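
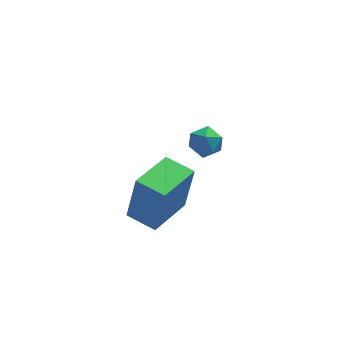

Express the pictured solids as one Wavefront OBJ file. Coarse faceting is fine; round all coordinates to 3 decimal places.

v -0.637 -1.824 -1.609
v -0.272 -1.805 0.438
v -1.535 -0.926 -1.458
v -1.17 -0.907 0.59
v 0.75 -0.393 -1.87
v 1.115 -0.374 0.178
v -0.148 0.505 -1.718
v 0.217 0.524 0.329
v 2.269 4.534 -2.449
v 2.609 4.214 -1.814
v 2.231 3.386 -3.006
v 2.571 3.066 -2.371
v 1.833 3.34 -2.327
v 1.856 4.049 -1.983
v 2.984 3.551 -2.837
v 3.007 4.26 -2.493
v 3.051 3.606 -2.054
v 2.34 3.476 -1.738
v 2.5 4.124 -3.082
v 1.789 3.994 -2.766
f 2 4 1
f 5 2 1
f 1 4 3
f 3 5 1
f 2 8 4
f 6 2 5
f 6 8 2
f 4 8 3
f 7 5 3
f 3 8 7
f 7 6 5
f 8 6 7
f 9 20 14
f 9 14 10
f 9 10 16
f 9 16 19
f 9 19 20
f 10 14 18
f 14 20 13
f 20 19 11
f 19 16 15
f 16 10 17
f 12 18 13
f 12 13 11
f 12 11 15
f 12 15 17
f 12 17 18
f 13 18 14
f 11 13 20
f 15 11 19
f 17 15 16
f 18 17 10



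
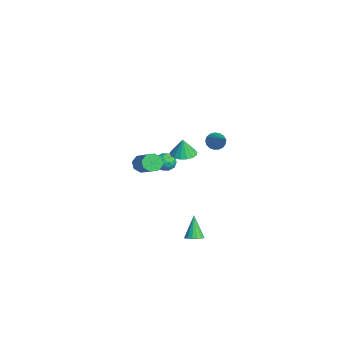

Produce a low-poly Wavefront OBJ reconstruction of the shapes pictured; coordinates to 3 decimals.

v -3.972 0.951 -1.727
v -3.554 0.73 -1.19
v -4.426 -0.11 -1.81
v -4.008 -0.331 -1.273
v -4.541 0.129 -1.145
v -4.26 0.784 -1.095
v -3.72 -0.164 -1.905
v -3.439 0.491 -1.855
v -3.398 0.041 -1.301
v -3.906 0.222 -0.831
v -4.074 0.398 -2.169
v -4.582 0.579 -1.699
v -3.723 0.933 -1.452
v -4.257 -0.313 -1.548
v -4.57 -0.043 -1.474
v -4.325 -0.173 -1.158
v -4.138 0.965 -1.395
v -3.893 0.836 -1.08
v -4.473 0.482 -1.053
v -4.087 -0.216 -1.92
v -3.842 -0.345 -1.605
v -3.655 0.793 -1.842
v -3.41 0.663 -1.526
v -3.507 0.138 -1.947
v -3.386 0.399 -1.201
v -3.653 -0.225 -1.249
v -3.483 -0.127 -1.621
v -3.318 0.258 -1.591
v -3.684 0.505 -0.925
v -3.951 -0.118 -0.973
v -4.265 0.152 -0.898
v -4.1 0.537 -0.868
v -3.593 0.1 -0.99
v -4.029 0.738 -2.027
v -4.296 0.115 -2.075
v -3.88 0.083 -2.132
v -3.715 0.468 -2.102
v -4.327 0.845 -1.751
v -4.594 0.221 -1.799
v -4.662 0.362 -1.409
v -4.497 0.747 -1.379
v -4.387 0.52 -2.01
v 4.092 0.291 -3.069
v 4.547 0.065 -2.811
v 3.368 0.429 -1.671
v 4.598 0.333 -2.811
v 4.534 0.591 -2.87
v 4.368 0.781 -2.974
v 4.139 0.858 -3.101
v 3.899 0.806 -3.22
v 3.703 0.635 -3.304
v 3.597 0.386 -3.335
v 3.604 0.115 -3.304
v 3.723 -0.116 -3.22
v 3.926 -0.253 -3.101
v 4.167 -0.266 -2.975
v 4.392 -0.151 -2.87
v 2.947 -2.405 2.693
v 3.204 -2.116 2.196
v 4.77 -1.867 3.149
v 4.513 -2.155 3.647
v 2.976 -1.809 2.49
v 4.542 -1.56 3.443
v 2.731 -1.851 2.903
v 4.297 -1.602 3.857
v 2.613 -2.218 3.193
v 4.179 -1.968 4.147
v 2.69 -2.693 3.191
v 4.256 -2.444 4.144
v 2.918 -3 2.897
v 4.484 -2.751 3.85
v 3.163 -2.958 2.483
v 4.729 -2.709 3.437
v 3.281 -2.592 2.193
v 4.847 -2.342 3.147
v -0.613 2.599 1.923
v -0.344 2.163 1.557
v 1.193 2.781 3.037
v -0.283 2.423 1.416
v -0.298 2.723 1.392
v -0.385 2.995 1.489
v -0.525 3.176 1.686
v -0.685 3.225 1.937
v -0.828 3.13 2.184
v -0.922 2.914 2.373
v -0.946 2.626 2.458
v -0.893 2.332 2.42
v -0.776 2.098 2.269
v -0.622 1.98 2.038
v -0.466 2.003 1.782
v -4.016 1.419 -0.904
v -3.259 1.058 -0.952
v -3.964 1.361 0.324
v -3.177 1.451 -0.938
v -3.287 1.837 -0.915
v -3.565 2.127 -0.89
v -3.945 2.255 -0.868
v -4.342 2.191 -0.854
v -4.664 1.95 -0.852
v -4.837 1.588 -0.861
v -4.823 1.187 -0.881
v -4.623 0.838 -0.905
v -4.284 0.623 -0.93
v -3.884 0.59 -0.948
v -3.514 0.747 -0.956
f 1 38 17
f 38 12 41
f 17 41 6
f 38 41 17
f 1 17 13
f 17 6 18
f 13 18 2
f 17 18 13
f 1 13 22
f 13 2 23
f 22 23 8
f 13 23 22
f 1 22 34
f 22 8 37
f 34 37 11
f 22 37 34
f 1 34 38
f 34 11 42
f 38 42 12
f 34 42 38
f 2 18 29
f 18 6 32
f 29 32 10
f 18 32 29
f 6 41 19
f 41 12 40
f 19 40 5
f 41 40 19
f 12 42 39
f 42 11 35
f 39 35 3
f 42 35 39
f 11 37 36
f 37 8 24
f 36 24 7
f 37 24 36
f 8 23 28
f 23 2 25
f 28 25 9
f 23 25 28
f 4 30 16
f 30 10 31
f 16 31 5
f 30 31 16
f 4 16 14
f 16 5 15
f 14 15 3
f 16 15 14
f 4 14 21
f 14 3 20
f 21 20 7
f 14 20 21
f 4 21 26
f 21 7 27
f 26 27 9
f 21 27 26
f 4 26 30
f 26 9 33
f 30 33 10
f 26 33 30
f 5 31 19
f 31 10 32
f 19 32 6
f 31 32 19
f 3 15 39
f 15 5 40
f 39 40 12
f 15 40 39
f 7 20 36
f 20 3 35
f 36 35 11
f 20 35 36
f 9 27 28
f 27 7 24
f 28 24 8
f 27 24 28
f 10 33 29
f 33 9 25
f 29 25 2
f 33 25 29
f 44 43 46
f 44 46 45
f 46 43 47
f 46 47 45
f 47 43 48
f 47 48 45
f 48 43 49
f 48 49 45
f 49 43 50
f 49 50 45
f 50 43 51
f 50 51 45
f 51 43 52
f 51 52 45
f 52 43 53
f 52 53 45
f 53 43 54
f 53 54 45
f 54 43 55
f 54 55 45
f 55 43 56
f 55 56 45
f 56 43 57
f 56 57 45
f 57 43 44
f 57 44 45
f 59 58 62
f 59 62 60
f 60 62 63
f 60 63 61
f 62 58 64
f 62 64 63
f 63 64 65
f 63 65 61
f 64 58 66
f 64 66 65
f 65 66 67
f 65 67 61
f 66 58 68
f 66 68 67
f 67 68 69
f 67 69 61
f 68 58 70
f 68 70 69
f 69 70 71
f 69 71 61
f 70 58 72
f 70 72 71
f 71 72 73
f 71 73 61
f 72 58 74
f 72 74 73
f 73 74 75
f 73 75 61
f 74 58 59
f 74 59 75
f 75 59 60
f 75 60 61
f 77 76 79
f 77 79 78
f 79 76 80
f 79 80 78
f 80 76 81
f 80 81 78
f 81 76 82
f 81 82 78
f 82 76 83
f 82 83 78
f 83 76 84
f 83 84 78
f 84 76 85
f 84 85 78
f 85 76 86
f 85 86 78
f 86 76 87
f 86 87 78
f 87 76 88
f 87 88 78
f 88 76 89
f 88 89 78
f 89 76 90
f 89 90 78
f 90 76 77
f 90 77 78
f 92 91 94
f 92 94 93
f 94 91 95
f 94 95 93
f 95 91 96
f 95 96 93
f 96 91 97
f 96 97 93
f 97 91 98
f 97 98 93
f 98 91 99
f 98 99 93
f 99 91 100
f 99 100 93
f 100 91 101
f 100 101 93
f 101 91 102
f 101 102 93
f 102 91 103
f 102 103 93
f 103 91 104
f 103 104 93
f 104 91 105
f 104 105 93
f 105 91 92
f 105 92 93



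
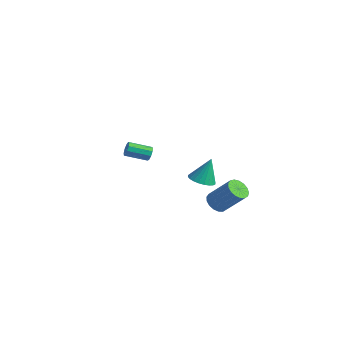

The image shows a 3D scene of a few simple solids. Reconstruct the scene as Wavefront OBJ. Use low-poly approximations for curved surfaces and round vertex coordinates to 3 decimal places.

v 3.317 0.541 0.845
v 3.858 0.136 0.543
v 5.063 0.633 2.033
v 4.523 1.039 2.335
v 3.902 0.457 0.4
v 5.108 0.954 1.89
v 3.813 0.797 0.359
v 5.019 1.294 1.849
v 3.61 1.079 0.429
v 4.816 1.576 1.919
v 3.34 1.237 0.594
v 4.546 1.734 2.084
v 3.065 1.237 0.817
v 4.27 1.734 2.307
v 2.848 1.077 1.046
v 4.053 1.574 2.536
v 2.738 0.794 1.229
v 3.943 1.291 2.72
v 2.761 0.454 1.325
v 3.966 0.951 2.815
v 2.911 0.133 1.31
v 4.116 0.63 2.8
v 3.155 -0.094 1.188
v 4.36 0.404 2.679
v 3.435 -0.175 0.988
v 4.641 0.322 2.479
v 3.689 -0.092 0.756
v 4.894 0.405 2.246
v 3.225 -0.581 3.226
v 3.651 -1.246 3.45
v 3.375 0.021 4.734
v 3.885 -1.052 3.349
v 4.019 -0.787 3.23
v 4.032 -0.491 3.11
v 3.922 -0.208 3.008
v 3.706 0.018 2.939
v 3.417 0.152 2.914
v 3.099 0.175 2.936
v 2.8 0.083 3.003
v 2.566 -0.11 3.103
v 2.432 -0.375 3.223
v 2.419 -0.672 3.342
v 2.529 -0.954 3.444
v 2.745 -1.18 3.513
v 3.034 -1.315 3.539
v 3.352 -1.338 3.516
v -3.168 1.48 1.513
v -2.849 1.378 1.91
v -3.772 0.337 2.385
v -4.092 0.44 1.987
v -3.083 1.629 2.004
v -4.007 0.588 2.478
v -3.357 1.81 1.868
v -4.281 0.769 2.342
v -3.543 1.837 1.566
v -4.467 0.796 2.04
v -3.553 1.697 1.239
v -4.477 0.656 1.713
v -3.383 1.456 1.04
v -4.307 0.415 1.514
v -3.113 1.226 1.063
v -4.036 0.185 1.537
v -2.868 1.115 1.296
v -3.792 0.075 1.77
v -2.764 1.175 1.631
v -3.687 0.135 2.105
f 2 1 5
f 2 5 3
f 3 5 6
f 3 6 4
f 5 1 7
f 5 7 6
f 6 7 8
f 6 8 4
f 7 1 9
f 7 9 8
f 8 9 10
f 8 10 4
f 9 1 11
f 9 11 10
f 10 11 12
f 10 12 4
f 11 1 13
f 11 13 12
f 12 13 14
f 12 14 4
f 13 1 15
f 13 15 14
f 14 15 16
f 14 16 4
f 15 1 17
f 15 17 16
f 16 17 18
f 16 18 4
f 17 1 19
f 17 19 18
f 18 19 20
f 18 20 4
f 19 1 21
f 19 21 20
f 20 21 22
f 20 22 4
f 21 1 23
f 21 23 22
f 22 23 24
f 22 24 4
f 23 1 25
f 23 25 24
f 24 25 26
f 24 26 4
f 25 1 27
f 25 27 26
f 26 27 28
f 26 28 4
f 27 1 2
f 27 2 28
f 28 2 3
f 28 3 4
f 30 29 32
f 30 32 31
f 32 29 33
f 32 33 31
f 33 29 34
f 33 34 31
f 34 29 35
f 34 35 31
f 35 29 36
f 35 36 31
f 36 29 37
f 36 37 31
f 37 29 38
f 37 38 31
f 38 29 39
f 38 39 31
f 39 29 40
f 39 40 31
f 40 29 41
f 40 41 31
f 41 29 42
f 41 42 31
f 42 29 43
f 42 43 31
f 43 29 44
f 43 44 31
f 44 29 45
f 44 45 31
f 45 29 46
f 45 46 31
f 46 29 30
f 46 30 31
f 48 47 51
f 48 51 49
f 49 51 52
f 49 52 50
f 51 47 53
f 51 53 52
f 52 53 54
f 52 54 50
f 53 47 55
f 53 55 54
f 54 55 56
f 54 56 50
f 55 47 57
f 55 57 56
f 56 57 58
f 56 58 50
f 57 47 59
f 57 59 58
f 58 59 60
f 58 60 50
f 59 47 61
f 59 61 60
f 60 61 62
f 60 62 50
f 61 47 63
f 61 63 62
f 62 63 64
f 62 64 50
f 63 47 65
f 63 65 64
f 64 65 66
f 64 66 50
f 65 47 48
f 65 48 66
f 66 48 49
f 66 49 50



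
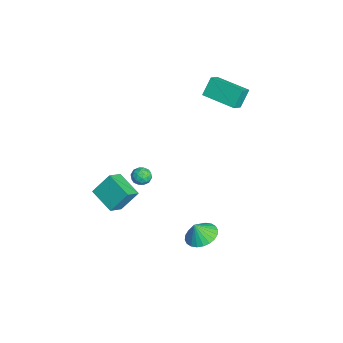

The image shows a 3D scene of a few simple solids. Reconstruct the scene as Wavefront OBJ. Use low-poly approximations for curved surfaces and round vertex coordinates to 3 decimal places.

v -1.919 -4.586 -3.913
v -2.002 -3.568 -2.656
v -2.637 -3.892 -4.523
v -2.72 -2.874 -3.265
v -0.54 -3.706 -4.535
v -0.623 -2.688 -3.277
v -1.258 -3.012 -5.144
v -1.341 -1.994 -3.887
v 0.121 -1.579 -0.48
v 0.64 -1.533 -0.835
v -0.06 -2.507 -0.865
v 0.459 -2.461 -1.22
v 0.509 -2.516 -0.594
v 0.621 -1.943 -0.355
v -0.041 -2.097 -1.345
v 0.071 -1.524 -1.106
v 0.541 -1.853 -1.369
v 0.88 -2.112 -0.905
v -0.3 -1.928 -0.795
v 0.039 -2.187 -0.331
v 0.396 -1.475 -0.624
v 0.184 -2.565 -1.076
v 0.213 -2.598 -0.708
v 0.518 -2.571 -0.917
v 0.385 -1.716 -0.342
v 0.69 -1.689 -0.55
v 0.613 -2.266 -0.408
v -0.11 -2.351 -1.15
v 0.195 -2.324 -1.358
v 0.062 -1.469 -0.783
v 0.367 -1.442 -0.992
v -0.033 -1.774 -1.292
v 0.643 -1.636 -1.146
v 0.537 -2.181 -1.373
v 0.243 -1.967 -1.446
v 0.309 -1.63 -1.306
v 0.843 -1.788 -0.873
v 0.736 -2.334 -1.1
v 0.766 -2.366 -0.731
v 0.831 -2.029 -0.591
v 0.784 -1.976 -1.187
v -0.156 -1.706 -0.6
v -0.263 -2.252 -0.827
v -0.251 -2.011 -1.109
v -0.186 -1.674 -0.969
v 0.043 -1.859 -0.327
v -0.063 -2.404 -0.554
v 0.271 -2.41 -0.394
v 0.337 -2.073 -0.254
v -0.204 -2.064 -0.513
v 3.227 0.908 -3.773
v 4.205 0.873 -3.832
v 3.273 0.492 -2.767
v 4.151 1.223 -3.686
v 3.956 1.524 -3.553
v 3.651 1.731 -3.453
v 3.281 1.813 -3.402
v 2.903 1.757 -3.408
v 2.574 1.572 -3.469
v 2.344 1.286 -3.577
v 2.249 0.942 -3.715
v 2.303 0.593 -3.861
v 2.498 0.292 -3.994
v 2.803 0.084 -4.094
v 3.173 0.002 -4.144
v 3.551 0.058 -4.139
v 3.88 0.243 -4.077
v 4.11 0.53 -3.97
v -3.642 2.353 2.534
v -4.114 2.911 3.61
v -2.302 3.939 2.3
v -2.774 4.497 3.375
v -2.966 1.863 3.085
v -3.438 2.421 4.16
v -1.626 3.449 2.85
v -2.098 4.007 3.926
f 2 4 1
f 5 2 1
f 1 4 3
f 3 5 1
f 2 8 4
f 6 2 5
f 6 8 2
f 4 8 3
f 7 5 3
f 3 8 7
f 7 6 5
f 8 6 7
f 9 46 25
f 46 20 49
f 25 49 14
f 46 49 25
f 9 25 21
f 25 14 26
f 21 26 10
f 25 26 21
f 9 21 30
f 21 10 31
f 30 31 16
f 21 31 30
f 9 30 42
f 30 16 45
f 42 45 19
f 30 45 42
f 9 42 46
f 42 19 50
f 46 50 20
f 42 50 46
f 10 26 37
f 26 14 40
f 37 40 18
f 26 40 37
f 14 49 27
f 49 20 48
f 27 48 13
f 49 48 27
f 20 50 47
f 50 19 43
f 47 43 11
f 50 43 47
f 19 45 44
f 45 16 32
f 44 32 15
f 45 32 44
f 16 31 36
f 31 10 33
f 36 33 17
f 31 33 36
f 12 38 24
f 38 18 39
f 24 39 13
f 38 39 24
f 12 24 22
f 24 13 23
f 22 23 11
f 24 23 22
f 12 22 29
f 22 11 28
f 29 28 15
f 22 28 29
f 12 29 34
f 29 15 35
f 34 35 17
f 29 35 34
f 12 34 38
f 34 17 41
f 38 41 18
f 34 41 38
f 13 39 27
f 39 18 40
f 27 40 14
f 39 40 27
f 11 23 47
f 23 13 48
f 47 48 20
f 23 48 47
f 15 28 44
f 28 11 43
f 44 43 19
f 28 43 44
f 17 35 36
f 35 15 32
f 36 32 16
f 35 32 36
f 18 41 37
f 41 17 33
f 37 33 10
f 41 33 37
f 52 51 54
f 52 54 53
f 54 51 55
f 54 55 53
f 55 51 56
f 55 56 53
f 56 51 57
f 56 57 53
f 57 51 58
f 57 58 53
f 58 51 59
f 58 59 53
f 59 51 60
f 59 60 53
f 60 51 61
f 60 61 53
f 61 51 62
f 61 62 53
f 62 51 63
f 62 63 53
f 63 51 64
f 63 64 53
f 64 51 65
f 64 65 53
f 65 51 66
f 65 66 53
f 66 51 67
f 66 67 53
f 67 51 68
f 67 68 53
f 68 51 52
f 68 52 53
f 70 72 69
f 73 70 69
f 69 72 71
f 71 73 69
f 70 76 72
f 74 70 73
f 74 76 70
f 72 76 71
f 75 73 71
f 71 76 75
f 75 74 73
f 76 74 75



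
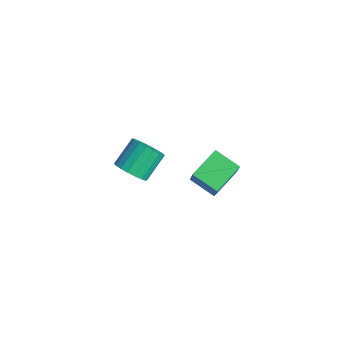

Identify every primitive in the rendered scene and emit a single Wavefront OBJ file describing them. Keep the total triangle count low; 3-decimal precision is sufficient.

v -0.673 -2.235 -0.288
v -0.087 -2.33 0.064
v -0.421 -1.44 0.86
v -1.007 -1.345 0.508
v -0.009 -2.116 -0.143
v -0.343 -1.226 0.654
v -0.063 -1.926 -0.378
v -0.396 -1.036 0.419
v -0.237 -1.797 -0.595
v -0.571 -0.907 0.201
v -0.498 -1.755 -0.751
v -0.831 -0.865 0.045
v -0.793 -1.808 -0.816
v -1.127 -0.917 -0.02
v -1.065 -1.945 -0.776
v -1.399 -1.055 0.02
v -1.259 -2.14 -0.64
v -1.593 -1.25 0.156
v -1.337 -2.354 -0.434
v -1.671 -1.464 0.363
v -1.284 -2.544 -0.199
v -1.617 -1.654 0.598
v -1.109 -2.673 0.019
v -1.443 -1.783 0.815
v -0.849 -2.715 0.175
v -1.182 -1.825 0.971
v -0.553 -2.663 0.24
v -0.887 -1.772 1.036
v -0.281 -2.525 0.2
v -0.615 -1.635 0.996
v 2.752 -1.613 2.288
v 3.341 -1.821 3.253
v 2.345 -0.534 2.769
v 2.933 -0.742 3.735
v 3.587 -1.118 1.885
v 4.175 -1.326 2.851
v 3.179 -0.039 2.367
v 3.768 -0.247 3.332
f 2 1 5
f 2 5 3
f 3 5 6
f 3 6 4
f 5 1 7
f 5 7 6
f 6 7 8
f 6 8 4
f 7 1 9
f 7 9 8
f 8 9 10
f 8 10 4
f 9 1 11
f 9 11 10
f 10 11 12
f 10 12 4
f 11 1 13
f 11 13 12
f 12 13 14
f 12 14 4
f 13 1 15
f 13 15 14
f 14 15 16
f 14 16 4
f 15 1 17
f 15 17 16
f 16 17 18
f 16 18 4
f 17 1 19
f 17 19 18
f 18 19 20
f 18 20 4
f 19 1 21
f 19 21 20
f 20 21 22
f 20 22 4
f 21 1 23
f 21 23 22
f 22 23 24
f 22 24 4
f 23 1 25
f 23 25 24
f 24 25 26
f 24 26 4
f 25 1 27
f 25 27 26
f 26 27 28
f 26 28 4
f 27 1 29
f 27 29 28
f 28 29 30
f 28 30 4
f 29 1 2
f 29 2 30
f 30 2 3
f 30 3 4
f 32 34 31
f 35 32 31
f 31 34 33
f 33 35 31
f 32 38 34
f 36 32 35
f 36 38 32
f 34 38 33
f 37 35 33
f 33 38 37
f 37 36 35
f 38 36 37



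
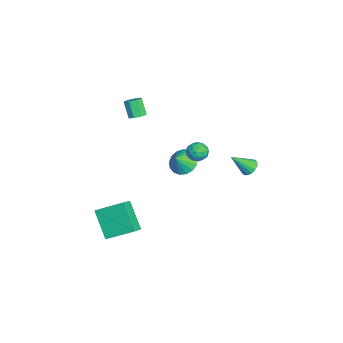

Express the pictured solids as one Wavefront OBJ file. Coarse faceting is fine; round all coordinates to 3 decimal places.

v -3.685 -2.682 1.762
v -3.261 -2.455 2.069
v -3.832 -2.731 3.064
v -4.255 -2.958 2.758
v -3.571 -2.164 1.971
v -4.142 -2.44 2.967
v -3.948 -2.176 1.752
v -4.519 -2.453 2.747
v -4.17 -2.485 1.538
v -4.741 -2.761 2.534
v -4.108 -2.909 1.456
v -4.679 -3.185 2.451
v -3.798 -3.2 1.553
v -4.369 -3.476 2.549
v -3.421 -3.187 1.773
v -3.992 -3.464 2.768
v -3.199 -2.879 1.986
v -3.77 -3.155 2.982
v 1.065 0.683 1.54
v 1.292 0.411 2.124
v 0.088 0.889 2.016
v 0.315 0.617 2.6
v 0.571 1.211 2.377
v 1.174 1.083 2.083
v 0.206 0.217 2.057
v 0.809 0.089 1.763
v 0.761 0.123 2.444
v 0.987 0.738 2.642
v 0.393 0.562 1.498
v 0.619 1.177 1.696
v 1.264 0.529 1.79
v 0.116 0.771 2.35
v 0.266 1.12 2.218
v 0.4 0.96 2.562
v 1.195 0.924 1.766
v 1.329 0.764 2.109
v 0.905 1.234 2.258
v 0.051 0.536 2.031
v 0.185 0.376 2.374
v 0.98 0.34 1.578
v 1.114 0.18 1.922
v 0.475 0.066 1.882
v 1.086 0.2 2.322
v 0.512 0.321 2.602
v 0.447 0.086 2.283
v 0.802 0.011 2.11
v 1.218 0.561 2.438
v 0.644 0.682 2.718
v 0.795 1.031 2.586
v 1.149 0.956 2.413
v 0.906 0.392 2.626
v 0.736 0.618 1.422
v 0.162 0.739 1.702
v 0.231 0.344 1.727
v 0.585 0.269 1.554
v 0.868 0.979 1.538
v 0.294 1.1 1.818
v 0.578 1.289 2.03
v 0.933 1.214 1.857
v 0.474 0.908 1.514
v 0.527 3.588 0.526
v 1.006 3.891 0.722
v 0.753 2.512 1.634
v 0.788 4.001 0.874
v 0.511 4.016 0.946
v 0.237 3.933 0.922
v 0.029 3.771 0.807
v -0.064 3.567 0.628
v -0.023 3.368 0.425
v 0.145 3.219 0.246
v 0.4 3.154 0.131
v 0.684 3.189 0.107
v 0.932 3.315 0.178
v 1.087 3.503 0.33
v 1.114 3.711 0.526
v 0.238 -0.122 0.817
v 0.725 0.622 0.955
v 0.722 -0.578 1.563
v 0.382 0.675 1.209
v 0.006 0.545 1.374
v -0.317 0.262 1.411
v -0.513 -0.108 1.312
v -0.537 -0.482 1.099
v -0.383 -0.773 0.822
v -0.087 -0.916 0.543
v 0.283 -0.876 0.327
v 0.643 -0.664 0.223
v 0.911 -0.327 0.255
v 1.024 0.056 0.416
v 0.957 0.399 0.668
v 2.519 -4.692 -1.291
v 3.305 -5.062 -0.775
v 2.716 -3.119 -0.46
v 3.501 -3.489 0.056
v 3.739 -4.091 -2.716
v 4.524 -4.461 -2.2
v 3.935 -2.518 -1.885
v 4.721 -2.888 -1.369
f 2 1 5
f 2 5 3
f 3 5 6
f 3 6 4
f 5 1 7
f 5 7 6
f 6 7 8
f 6 8 4
f 7 1 9
f 7 9 8
f 8 9 10
f 8 10 4
f 9 1 11
f 9 11 10
f 10 11 12
f 10 12 4
f 11 1 13
f 11 13 12
f 12 13 14
f 12 14 4
f 13 1 15
f 13 15 14
f 14 15 16
f 14 16 4
f 15 1 17
f 15 17 16
f 16 17 18
f 16 18 4
f 17 1 2
f 17 2 18
f 18 2 3
f 18 3 4
f 19 56 35
f 56 30 59
f 35 59 24
f 56 59 35
f 19 35 31
f 35 24 36
f 31 36 20
f 35 36 31
f 19 31 40
f 31 20 41
f 40 41 26
f 31 41 40
f 19 40 52
f 40 26 55
f 52 55 29
f 40 55 52
f 19 52 56
f 52 29 60
f 56 60 30
f 52 60 56
f 20 36 47
f 36 24 50
f 47 50 28
f 36 50 47
f 24 59 37
f 59 30 58
f 37 58 23
f 59 58 37
f 30 60 57
f 60 29 53
f 57 53 21
f 60 53 57
f 29 55 54
f 55 26 42
f 54 42 25
f 55 42 54
f 26 41 46
f 41 20 43
f 46 43 27
f 41 43 46
f 22 48 34
f 48 28 49
f 34 49 23
f 48 49 34
f 22 34 32
f 34 23 33
f 32 33 21
f 34 33 32
f 22 32 39
f 32 21 38
f 39 38 25
f 32 38 39
f 22 39 44
f 39 25 45
f 44 45 27
f 39 45 44
f 22 44 48
f 44 27 51
f 48 51 28
f 44 51 48
f 23 49 37
f 49 28 50
f 37 50 24
f 49 50 37
f 21 33 57
f 33 23 58
f 57 58 30
f 33 58 57
f 25 38 54
f 38 21 53
f 54 53 29
f 38 53 54
f 27 45 46
f 45 25 42
f 46 42 26
f 45 42 46
f 28 51 47
f 51 27 43
f 47 43 20
f 51 43 47
f 62 61 64
f 62 64 63
f 64 61 65
f 64 65 63
f 65 61 66
f 65 66 63
f 66 61 67
f 66 67 63
f 67 61 68
f 67 68 63
f 68 61 69
f 68 69 63
f 69 61 70
f 69 70 63
f 70 61 71
f 70 71 63
f 71 61 72
f 71 72 63
f 72 61 73
f 72 73 63
f 73 61 74
f 73 74 63
f 74 61 75
f 74 75 63
f 75 61 62
f 75 62 63
f 77 76 79
f 77 79 78
f 79 76 80
f 79 80 78
f 80 76 81
f 80 81 78
f 81 76 82
f 81 82 78
f 82 76 83
f 82 83 78
f 83 76 84
f 83 84 78
f 84 76 85
f 84 85 78
f 85 76 86
f 85 86 78
f 86 76 87
f 86 87 78
f 87 76 88
f 87 88 78
f 88 76 89
f 88 89 78
f 89 76 90
f 89 90 78
f 90 76 77
f 90 77 78
f 92 94 91
f 95 92 91
f 91 94 93
f 93 95 91
f 92 98 94
f 96 92 95
f 96 98 92
f 94 98 93
f 97 95 93
f 93 98 97
f 97 96 95
f 98 96 97



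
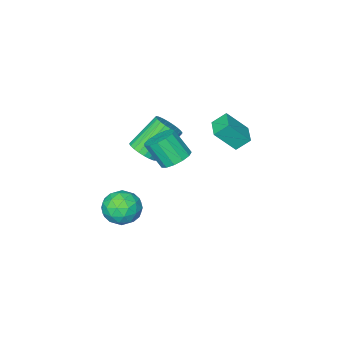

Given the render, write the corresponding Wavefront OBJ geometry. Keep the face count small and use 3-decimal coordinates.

v 2.339 0.212 -3.28
v 2.913 0.145 -2.402
v 2.507 -1.465 -3.518
v 3.081 -1.532 -2.64
v 2.054 -1.313 -2.581
v 1.95 -0.277 -2.434
v 3.47 -1.043 -3.486
v 3.366 -0.007 -3.339
v 3.612 -0.631 -2.529
v 2.737 -0.798 -1.97
v 2.683 -0.522 -3.95
v 1.808 -0.689 -3.391
v 2.611 0.325 -2.82
v 2.809 -1.645 -3.1
v 2.205 -1.517 -3.065
v 2.543 -1.556 -2.549
v 2.045 0.077 -2.839
v 2.383 0.038 -2.323
v 1.878 -0.819 -2.429
v 3.037 -1.358 -3.597
v 3.375 -1.397 -3.081
v 2.877 0.236 -3.371
v 3.215 0.197 -2.855
v 3.542 -0.501 -3.491
v 3.359 -0.17 -2.378
v 3.458 -1.155 -2.518
v 3.687 -0.868 -3.015
v 3.625 -0.259 -2.929
v 2.845 -0.268 -2.05
v 2.944 -1.253 -2.19
v 2.34 -1.125 -2.155
v 2.279 -0.516 -2.069
v 3.256 -0.724 -2.125
v 2.476 -0.067 -3.73
v 2.575 -1.052 -3.87
v 3.141 -0.804 -3.851
v 3.08 -0.195 -3.765
v 1.962 -0.165 -3.402
v 2.061 -1.15 -3.542
v 1.795 -1.061 -2.991
v 1.733 -0.452 -2.905
v 2.164 -0.596 -3.795
v -1.755 2.092 1.632
v -0.876 1.556 2.751
v -2.304 2.49 2.254
v -1.425 1.953 3.373
v -1.115 3.047 1.587
v -0.236 2.51 2.706
v -1.664 3.444 2.209
v -0.785 2.908 3.328
v 1.363 -0.779 0.366
v 1.793 -1.249 0.85
v 0.448 -0.971 2.317
v 0.017 -0.501 1.834
v 1.917 -0.97 0.911
v 0.572 -0.691 2.378
v 1.957 -0.661 0.889
v 0.612 -0.383 2.356
v 1.906 -0.37 0.787
v 0.561 -0.092 2.255
v 1.773 -0.142 0.622
v 0.428 0.137 2.089
v 1.577 -0.01 0.417
v 0.232 0.268 1.884
v 1.349 0.004 0.205
v 0.003 0.283 1.672
v 1.122 -0.101 0.017
v -0.223 0.178 1.485
v 0.932 -0.309 -0.117
v -0.413 -0.031 1.35
v 0.808 -0.589 -0.178
v -0.537 -0.31 1.289
v 0.768 -0.897 -0.156
v -0.577 -0.619 1.311
v 0.819 -1.188 -0.055
v -0.526 -0.91 1.413
v 0.952 -1.417 0.111
v -0.393 -1.138 1.578
v 1.148 -1.548 0.316
v -0.197 -1.27 1.783
v 1.377 -1.563 0.528
v 0.031 -1.284 1.995
v 1.603 -1.458 0.715
v 0.258 -1.179 2.183
v 2.112 2.734 2.186
v 2.841 2.61 1.88
v 3.217 1.842 3.088
v 2.488 1.966 3.394
v 2.866 2.993 2.116
v 3.242 2.225 3.324
v 2.652 3.294 2.374
v 3.027 2.526 3.582
v 2.266 3.417 2.573
v 2.642 2.649 3.781
v 1.832 3.324 2.648
v 2.207 2.556 3.856
v 1.486 3.043 2.577
v 1.862 2.275 3.785
v 1.34 2.664 2.382
v 1.715 1.896 3.59
v 1.438 2.307 2.124
v 1.814 1.539 3.332
v 1.751 2.086 1.886
v 2.127 1.318 3.094
v 2.178 2.071 1.744
v 2.554 1.303 2.952
v 2.585 2.266 1.741
v 2.96 1.498 2.95
f 1 38 17
f 38 12 41
f 17 41 6
f 38 41 17
f 1 17 13
f 17 6 18
f 13 18 2
f 17 18 13
f 1 13 22
f 13 2 23
f 22 23 8
f 13 23 22
f 1 22 34
f 22 8 37
f 34 37 11
f 22 37 34
f 1 34 38
f 34 11 42
f 38 42 12
f 34 42 38
f 2 18 29
f 18 6 32
f 29 32 10
f 18 32 29
f 6 41 19
f 41 12 40
f 19 40 5
f 41 40 19
f 12 42 39
f 42 11 35
f 39 35 3
f 42 35 39
f 11 37 36
f 37 8 24
f 36 24 7
f 37 24 36
f 8 23 28
f 23 2 25
f 28 25 9
f 23 25 28
f 4 30 16
f 30 10 31
f 16 31 5
f 30 31 16
f 4 16 14
f 16 5 15
f 14 15 3
f 16 15 14
f 4 14 21
f 14 3 20
f 21 20 7
f 14 20 21
f 4 21 26
f 21 7 27
f 26 27 9
f 21 27 26
f 4 26 30
f 26 9 33
f 30 33 10
f 26 33 30
f 5 31 19
f 31 10 32
f 19 32 6
f 31 32 19
f 3 15 39
f 15 5 40
f 39 40 12
f 15 40 39
f 7 20 36
f 20 3 35
f 36 35 11
f 20 35 36
f 9 27 28
f 27 7 24
f 28 24 8
f 27 24 28
f 10 33 29
f 33 9 25
f 29 25 2
f 33 25 29
f 44 46 43
f 47 44 43
f 43 46 45
f 45 47 43
f 44 50 46
f 48 44 47
f 48 50 44
f 46 50 45
f 49 47 45
f 45 50 49
f 49 48 47
f 50 48 49
f 52 51 55
f 52 55 53
f 53 55 56
f 53 56 54
f 55 51 57
f 55 57 56
f 56 57 58
f 56 58 54
f 57 51 59
f 57 59 58
f 58 59 60
f 58 60 54
f 59 51 61
f 59 61 60
f 60 61 62
f 60 62 54
f 61 51 63
f 61 63 62
f 62 63 64
f 62 64 54
f 63 51 65
f 63 65 64
f 64 65 66
f 64 66 54
f 65 51 67
f 65 67 66
f 66 67 68
f 66 68 54
f 67 51 69
f 67 69 68
f 68 69 70
f 68 70 54
f 69 51 71
f 69 71 70
f 70 71 72
f 70 72 54
f 71 51 73
f 71 73 72
f 72 73 74
f 72 74 54
f 73 51 75
f 73 75 74
f 74 75 76
f 74 76 54
f 75 51 77
f 75 77 76
f 76 77 78
f 76 78 54
f 77 51 79
f 77 79 78
f 78 79 80
f 78 80 54
f 79 51 81
f 79 81 80
f 80 81 82
f 80 82 54
f 81 51 83
f 81 83 82
f 82 83 84
f 82 84 54
f 83 51 52
f 83 52 84
f 84 52 53
f 84 53 54
f 86 85 89
f 86 89 87
f 87 89 90
f 87 90 88
f 89 85 91
f 89 91 90
f 90 91 92
f 90 92 88
f 91 85 93
f 91 93 92
f 92 93 94
f 92 94 88
f 93 85 95
f 93 95 94
f 94 95 96
f 94 96 88
f 95 85 97
f 95 97 96
f 96 97 98
f 96 98 88
f 97 85 99
f 97 99 98
f 98 99 100
f 98 100 88
f 99 85 101
f 99 101 100
f 100 101 102
f 100 102 88
f 101 85 103
f 101 103 102
f 102 103 104
f 102 104 88
f 103 85 105
f 103 105 104
f 104 105 106
f 104 106 88
f 105 85 107
f 105 107 106
f 106 107 108
f 106 108 88
f 107 85 86
f 107 86 108
f 108 86 87
f 108 87 88



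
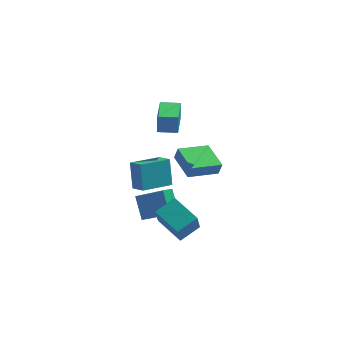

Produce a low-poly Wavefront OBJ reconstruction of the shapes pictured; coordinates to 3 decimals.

v -3.18 -1.902 -2.646
v -3.203 -2.87 -1.07
v -2.19 -0.994 -2.074
v -2.214 -1.962 -0.498
v -1.746 -3.038 -3.322
v -1.77 -4.006 -1.746
v -0.757 -2.13 -2.75
v -0.78 -3.098 -1.174
v -4.339 -3.571 1.387
v -4.584 -2.858 2.988
v -2.902 -2.284 1.034
v -3.147 -1.572 2.636
v -3.653 -4.228 1.784
v -3.898 -3.516 3.386
v -2.216 -2.942 1.432
v -2.461 -2.229 3.033
v -3.597 0.598 3.159
v -3.599 0.726 4.383
v -3.739 2.652 2.944
v -3.74 2.78 4.168
v -2.4 0.68 3.152
v -2.401 0.808 4.376
v -2.541 2.734 2.937
v -2.543 2.862 4.161
v -2.089 2.599 -2.184
v -1.86 2.53 -1.326
v -3.129 4.269 -1.773
v -2.9 4.201 -0.916
v -0.4 3.739 -2.544
v -0.171 3.671 -1.687
v -1.44 5.41 -2.134
v -1.211 5.341 -1.276
v -4.296 -0.802 -3.607
v -2.593 -1.364 -2.44
v -4.827 0.196 -2.35
v -3.123 -0.366 -1.184
v -3.857 -0.154 -3.936
v -2.153 -0.716 -2.77
v -4.387 0.844 -2.68
v -2.684 0.282 -1.513
f 2 4 1
f 5 2 1
f 1 4 3
f 3 5 1
f 2 8 4
f 6 2 5
f 6 8 2
f 4 8 3
f 7 5 3
f 3 8 7
f 7 6 5
f 8 6 7
f 10 12 9
f 13 10 9
f 9 12 11
f 11 13 9
f 10 16 12
f 14 10 13
f 14 16 10
f 12 16 11
f 15 13 11
f 11 16 15
f 15 14 13
f 16 14 15
f 18 20 17
f 21 18 17
f 17 20 19
f 19 21 17
f 18 24 20
f 22 18 21
f 22 24 18
f 20 24 19
f 23 21 19
f 19 24 23
f 23 22 21
f 24 22 23
f 26 28 25
f 29 26 25
f 25 28 27
f 27 29 25
f 26 32 28
f 30 26 29
f 30 32 26
f 28 32 27
f 31 29 27
f 27 32 31
f 31 30 29
f 32 30 31
f 34 36 33
f 37 34 33
f 33 36 35
f 35 37 33
f 34 40 36
f 38 34 37
f 38 40 34
f 36 40 35
f 39 37 35
f 35 40 39
f 39 38 37
f 40 38 39



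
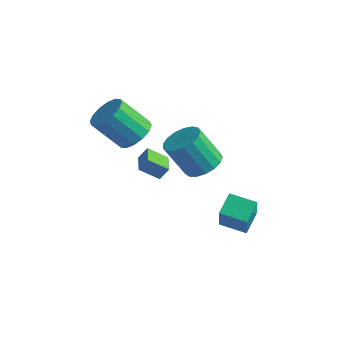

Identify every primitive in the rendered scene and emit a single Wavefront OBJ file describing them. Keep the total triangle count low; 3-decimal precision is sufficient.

v 2.462 -0.211 1.496
v 3.13 0.348 2.008
v 2.305 -0.271 3.757
v 1.638 -0.829 3.244
v 2.757 0.648 1.938
v 1.932 0.029 3.687
v 2.317 0.751 1.767
v 1.492 0.132 3.516
v 1.91 0.634 1.534
v 1.085 0.015 3.283
v 1.629 0.323 1.292
v 0.805 -0.295 3.041
v 1.54 -0.11 1.097
v 0.715 -0.728 2.845
v 1.662 -0.566 0.993
v 0.837 -1.184 2.741
v 1.967 -0.941 1.004
v 1.142 -1.559 2.753
v 2.385 -1.148 1.128
v 1.561 -1.767 2.876
v 2.822 -1.141 1.336
v 1.997 -1.76 3.085
v 3.176 -0.921 1.581
v 2.351 -1.539 3.329
v 3.366 -0.538 1.806
v 2.542 -1.156 3.555
v 3.349 -0.08 1.96
v 2.525 -0.699 3.709
v -1.094 -0.918 2.342
v -0.469 -1.712 2.35
v -1.562 -2.556 3.906
v -2.186 -1.762 3.898
v -0.258 -1.37 2.685
v -1.35 -2.214 4.24
v -0.27 -0.906 2.927
v -1.363 -1.751 4.482
v -0.503 -0.447 3.013
v -1.596 -1.291 4.568
v -0.895 -0.113 2.919
v -1.988 -0.957 4.474
v -1.339 0.005 2.671
v -2.432 -0.839 4.226
v -1.718 -0.124 2.334
v -2.811 -0.968 3.89
v -1.93 -0.466 2
v -3.022 -1.31 3.555
v -1.917 -0.929 1.758
v -3.01 -1.774 3.313
v -1.684 -1.389 1.672
v -2.777 -2.233 3.227
v -1.292 -1.723 1.766
v -2.385 -2.567 3.321
v -0.848 -1.841 2.014
v -1.941 -2.685 3.569
v 3.554 -0.396 -1.323
v 3.303 0.682 -0.68
v 2.906 0.432 -2.965
v 2.654 1.51 -2.322
v 4.846 0.07 -1.598
v 4.594 1.148 -0.955
v 4.197 0.898 -3.24
v 3.946 1.976 -2.597
v -2.383 0.707 -0.816
v -2.07 1.036 -0.158
v -1.617 1.357 -1.507
v -1.303 1.687 -0.849
v -1.517 -0.247 -0.751
v -1.203 0.083 -0.093
v -0.75 0.404 -1.442
v -0.437 0.733 -0.784
f 2 1 5
f 2 5 3
f 3 5 6
f 3 6 4
f 5 1 7
f 5 7 6
f 6 7 8
f 6 8 4
f 7 1 9
f 7 9 8
f 8 9 10
f 8 10 4
f 9 1 11
f 9 11 10
f 10 11 12
f 10 12 4
f 11 1 13
f 11 13 12
f 12 13 14
f 12 14 4
f 13 1 15
f 13 15 14
f 14 15 16
f 14 16 4
f 15 1 17
f 15 17 16
f 16 17 18
f 16 18 4
f 17 1 19
f 17 19 18
f 18 19 20
f 18 20 4
f 19 1 21
f 19 21 20
f 20 21 22
f 20 22 4
f 21 1 23
f 21 23 22
f 22 23 24
f 22 24 4
f 23 1 25
f 23 25 24
f 24 25 26
f 24 26 4
f 25 1 27
f 25 27 26
f 26 27 28
f 26 28 4
f 27 1 2
f 27 2 28
f 28 2 3
f 28 3 4
f 30 29 33
f 30 33 31
f 31 33 34
f 31 34 32
f 33 29 35
f 33 35 34
f 34 35 36
f 34 36 32
f 35 29 37
f 35 37 36
f 36 37 38
f 36 38 32
f 37 29 39
f 37 39 38
f 38 39 40
f 38 40 32
f 39 29 41
f 39 41 40
f 40 41 42
f 40 42 32
f 41 29 43
f 41 43 42
f 42 43 44
f 42 44 32
f 43 29 45
f 43 45 44
f 44 45 46
f 44 46 32
f 45 29 47
f 45 47 46
f 46 47 48
f 46 48 32
f 47 29 49
f 47 49 48
f 48 49 50
f 48 50 32
f 49 29 51
f 49 51 50
f 50 51 52
f 50 52 32
f 51 29 53
f 51 53 52
f 52 53 54
f 52 54 32
f 53 29 30
f 53 30 54
f 54 30 31
f 54 31 32
f 56 58 55
f 59 56 55
f 55 58 57
f 57 59 55
f 56 62 58
f 60 56 59
f 60 62 56
f 58 62 57
f 61 59 57
f 57 62 61
f 61 60 59
f 62 60 61
f 64 66 63
f 67 64 63
f 63 66 65
f 65 67 63
f 64 70 66
f 68 64 67
f 68 70 64
f 66 70 65
f 69 67 65
f 65 70 69
f 69 68 67
f 70 68 69



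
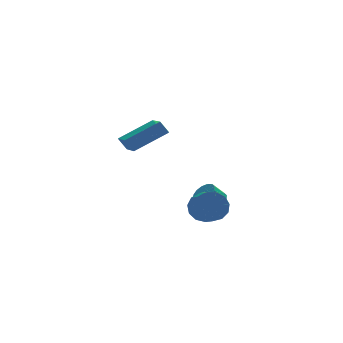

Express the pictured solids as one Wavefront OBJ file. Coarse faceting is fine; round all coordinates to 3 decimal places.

v 3.373 2.214 -3.652
v 3.881 2.473 -3.165
v 3.195 2.345 -2.381
v 2.687 2.086 -2.868
v 3.687 2.787 -3.284
v 3 2.659 -2.5
v 3.408 2.948 -3.502
v 2.722 2.82 -2.718
v 3.12 2.912 -3.76
v 2.434 2.784 -2.976
v 2.9 2.689 -3.989
v 2.214 2.561 -3.205
v 2.807 2.338 -4.128
v 2.12 2.21 -3.344
v 2.865 1.955 -4.139
v 2.179 1.827 -3.355
v 3.06 1.641 -4.02
v 2.373 1.513 -3.236
v 3.338 1.48 -3.802
v 2.652 1.352 -3.018
v 3.626 1.516 -3.544
v 2.94 1.388 -2.76
v 3.846 1.739 -3.315
v 3.16 1.611 -2.531
v 3.94 2.09 -3.176
v 3.253 1.962 -2.392
v -2.505 -1.452 2.998
v -2.433 -3.18 3.565
v -0.66 -1.051 3.984
v -0.588 -2.78 4.551
v -2.092 -1.66 2.309
v -2.02 -3.389 2.876
v -0.247 -1.26 3.295
v -0.175 -2.988 3.862
v 1.947 -1.698 -2.173
v 2.281 -1.233 -1.39
v 2.447 -2.136 -0.924
v 2.113 -2.602 -1.707
v 1.743 -1.293 -1.316
v 1.909 -2.196 -0.849
v 1.269 -1.482 -1.514
v 1.436 -2.386 -1.047
v 1.011 -1.74 -1.921
v 1.177 -2.643 -1.454
v 1.05 -1.985 -2.408
v 1.216 -2.888 -1.941
v 1.374 -2.138 -2.821
v 1.54 -3.041 -2.354
v 1.88 -2.152 -3.028
v 2.046 -3.055 -2.561
v 2.406 -2.022 -2.964
v 2.573 -2.925 -2.497
v 2.788 -1.789 -2.649
v 2.954 -2.692 -2.182
v 2.902 -1.528 -2.183
v 3.068 -2.431 -1.716
v 2.713 -1.32 -1.714
v 2.879 -2.223 -1.247
f 2 1 5
f 2 5 3
f 3 5 6
f 3 6 4
f 5 1 7
f 5 7 6
f 6 7 8
f 6 8 4
f 7 1 9
f 7 9 8
f 8 9 10
f 8 10 4
f 9 1 11
f 9 11 10
f 10 11 12
f 10 12 4
f 11 1 13
f 11 13 12
f 12 13 14
f 12 14 4
f 13 1 15
f 13 15 14
f 14 15 16
f 14 16 4
f 15 1 17
f 15 17 16
f 16 17 18
f 16 18 4
f 17 1 19
f 17 19 18
f 18 19 20
f 18 20 4
f 19 1 21
f 19 21 20
f 20 21 22
f 20 22 4
f 21 1 23
f 21 23 22
f 22 23 24
f 22 24 4
f 23 1 25
f 23 25 24
f 24 25 26
f 24 26 4
f 25 1 2
f 25 2 26
f 26 2 3
f 26 3 4
f 28 30 27
f 31 28 27
f 27 30 29
f 29 31 27
f 28 34 30
f 32 28 31
f 32 34 28
f 30 34 29
f 33 31 29
f 29 34 33
f 33 32 31
f 34 32 33
f 36 35 39
f 36 39 37
f 37 39 40
f 37 40 38
f 39 35 41
f 39 41 40
f 40 41 42
f 40 42 38
f 41 35 43
f 41 43 42
f 42 43 44
f 42 44 38
f 43 35 45
f 43 45 44
f 44 45 46
f 44 46 38
f 45 35 47
f 45 47 46
f 46 47 48
f 46 48 38
f 47 35 49
f 47 49 48
f 48 49 50
f 48 50 38
f 49 35 51
f 49 51 50
f 50 51 52
f 50 52 38
f 51 35 53
f 51 53 52
f 52 53 54
f 52 54 38
f 53 35 55
f 53 55 54
f 54 55 56
f 54 56 38
f 55 35 57
f 55 57 56
f 56 57 58
f 56 58 38
f 57 35 36
f 57 36 58
f 58 36 37
f 58 37 38



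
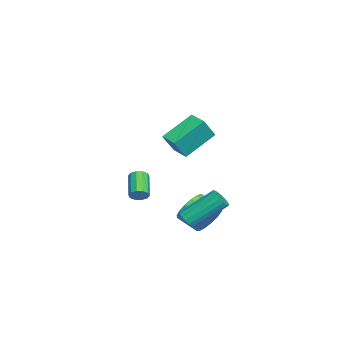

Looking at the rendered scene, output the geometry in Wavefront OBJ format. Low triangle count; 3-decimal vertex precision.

v 0.526 2.98 -4.12
v 1.145 3.123 -3.335
v 0.612 2.024 -2.714
v -0.006 1.88 -3.5
v 0.751 3.379 -3.22
v 0.218 2.279 -2.6
v 0.305 3.543 -3.311
v -0.227 2.443 -2.691
v -0.09 3.578 -3.588
v -0.622 2.478 -2.968
v -0.343 3.476 -3.987
v -0.876 2.376 -3.367
v -0.398 3.26 -4.416
v -0.93 2.161 -3.796
v -0.241 2.98 -4.777
v -0.773 1.881 -4.157
v 0.092 2.7 -4.988
v -0.44 1.601 -4.368
v 0.524 2.484 -5
v -0.008 1.385 -4.38
v 0.957 2.382 -4.811
v 0.425 1.282 -4.19
v 1.291 2.416 -4.463
v 0.759 1.317 -3.843
v 1.45 2.58 -4.036
v 0.917 1.48 -3.416
v 1.397 2.835 -3.629
v 0.865 1.735 -3.009
v 1.699 1.299 1.253
v 0.606 2.613 2.385
v 2.448 2.012 1.148
v 1.356 3.327 2.28
v 2.324 0.813 2.42
v 1.232 2.128 3.552
v 3.074 1.527 2.315
v 1.981 2.841 3.447
v -2.057 -1.084 -3.927
v -1.826 -0.831 -3.484
v -3.172 -1.063 -2.65
v -3.403 -1.316 -3.093
v -1.986 -0.59 -3.675
v -3.331 -0.821 -2.84
v -2.172 -0.537 -3.961
v -3.518 -0.769 -3.127
v -2.315 -0.694 -4.235
v -3.661 -0.925 -3.4
v -2.36 -0.999 -4.391
v -3.705 -1.231 -3.556
v -2.288 -1.337 -4.37
v -3.634 -1.569 -3.536
v -2.129 -1.579 -4.18
v -3.474 -1.81 -3.345
v -1.942 -1.631 -3.893
v -3.288 -1.863 -3.059
v -1.799 -1.475 -3.62
v -3.145 -1.706 -2.785
v -1.755 -1.169 -3.464
v -3.1 -1.401 -2.629
v 3.097 2.166 -2.893
v 3.328 1.825 -2.43
v 2.913 3.452 -1.024
v 2.683 3.794 -1.487
v 3.563 1.973 -2.532
v 3.148 3.6 -1.126
v 3.692 2.166 -2.717
v 3.277 3.793 -1.311
v 3.685 2.359 -2.943
v 3.27 3.986 -1.537
v 3.543 2.508 -3.157
v 3.128 4.135 -1.751
v 3.299 2.578 -3.31
v 2.884 4.205 -1.904
v 3.009 2.555 -3.368
v 2.594 4.182 -1.962
v 2.739 2.442 -3.317
v 2.324 4.069 -1.911
v 2.551 2.266 -3.169
v 2.137 3.893 -1.763
v 2.489 2.067 -2.958
v 2.074 3.695 -1.552
v 2.566 1.891 -2.732
v 2.151 3.519 -1.326
v 2.764 1.779 -2.542
v 2.35 3.406 -1.136
v 3.039 1.754 -2.433
v 2.625 3.382 -1.027
f 2 1 5
f 2 5 3
f 3 5 6
f 3 6 4
f 5 1 7
f 5 7 6
f 6 7 8
f 6 8 4
f 7 1 9
f 7 9 8
f 8 9 10
f 8 10 4
f 9 1 11
f 9 11 10
f 10 11 12
f 10 12 4
f 11 1 13
f 11 13 12
f 12 13 14
f 12 14 4
f 13 1 15
f 13 15 14
f 14 15 16
f 14 16 4
f 15 1 17
f 15 17 16
f 16 17 18
f 16 18 4
f 17 1 19
f 17 19 18
f 18 19 20
f 18 20 4
f 19 1 21
f 19 21 20
f 20 21 22
f 20 22 4
f 21 1 23
f 21 23 22
f 22 23 24
f 22 24 4
f 23 1 25
f 23 25 24
f 24 25 26
f 24 26 4
f 25 1 27
f 25 27 26
f 26 27 28
f 26 28 4
f 27 1 2
f 27 2 28
f 28 2 3
f 28 3 4
f 30 32 29
f 33 30 29
f 29 32 31
f 31 33 29
f 30 36 32
f 34 30 33
f 34 36 30
f 32 36 31
f 35 33 31
f 31 36 35
f 35 34 33
f 36 34 35
f 38 37 41
f 38 41 39
f 39 41 42
f 39 42 40
f 41 37 43
f 41 43 42
f 42 43 44
f 42 44 40
f 43 37 45
f 43 45 44
f 44 45 46
f 44 46 40
f 45 37 47
f 45 47 46
f 46 47 48
f 46 48 40
f 47 37 49
f 47 49 48
f 48 49 50
f 48 50 40
f 49 37 51
f 49 51 50
f 50 51 52
f 50 52 40
f 51 37 53
f 51 53 52
f 52 53 54
f 52 54 40
f 53 37 55
f 53 55 54
f 54 55 56
f 54 56 40
f 55 37 57
f 55 57 56
f 56 57 58
f 56 58 40
f 57 37 38
f 57 38 58
f 58 38 39
f 58 39 40
f 60 59 63
f 60 63 61
f 61 63 64
f 61 64 62
f 63 59 65
f 63 65 64
f 64 65 66
f 64 66 62
f 65 59 67
f 65 67 66
f 66 67 68
f 66 68 62
f 67 59 69
f 67 69 68
f 68 69 70
f 68 70 62
f 69 59 71
f 69 71 70
f 70 71 72
f 70 72 62
f 71 59 73
f 71 73 72
f 72 73 74
f 72 74 62
f 73 59 75
f 73 75 74
f 74 75 76
f 74 76 62
f 75 59 77
f 75 77 76
f 76 77 78
f 76 78 62
f 77 59 79
f 77 79 78
f 78 79 80
f 78 80 62
f 79 59 81
f 79 81 80
f 80 81 82
f 80 82 62
f 81 59 83
f 81 83 82
f 82 83 84
f 82 84 62
f 83 59 85
f 83 85 84
f 84 85 86
f 84 86 62
f 85 59 60
f 85 60 86
f 86 60 61
f 86 61 62



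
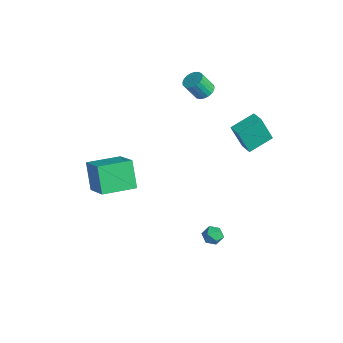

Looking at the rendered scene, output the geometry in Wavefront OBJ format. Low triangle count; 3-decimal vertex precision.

v -2.268 3.684 3.413
v -1.719 3.326 3.339
v -1.983 2.697 4.434
v -2.532 3.056 4.507
v -1.628 3.54 3.484
v -1.892 2.911 4.579
v -1.648 3.779 3.617
v -1.912 3.15 4.712
v -1.774 4.002 3.714
v -2.039 3.373 4.809
v -1.987 4.17 3.76
v -2.251 3.541 4.854
v -2.248 4.254 3.745
v -2.512 3.625 4.84
v -2.512 4.24 3.673
v -2.776 3.611 4.768
v -2.734 4.129 3.556
v -2.998 3.5 4.651
v -2.876 3.942 3.414
v -3.14 3.313 4.509
v -2.912 3.71 3.272
v -3.176 3.081 4.367
v -2.837 3.474 3.154
v -3.101 2.845 4.249
v -2.664 3.274 3.081
v -2.928 2.645 4.176
v -2.422 3.145 3.065
v -2.686 2.516 4.16
v -2.154 3.109 3.11
v -2.418 2.48 4.205
v -1.905 3.173 3.206
v -2.169 2.544 4.301
v -2.201 -3.982 0.682
v -0.527 -4.171 1.796
v -1.872 -2.005 0.524
v -0.198 -2.195 1.638
v -1.222 -4.265 -0.838
v 0.452 -4.455 0.276
v -0.893 -2.289 -0.996
v 0.781 -2.478 0.118
v 3.417 1.207 -3.176
v 3.863 0.856 -2.835
v 3.357 0.424 -3.905
v 3.803 0.073 -3.564
v 3.197 0.168 -3.315
v 3.234 0.652 -2.865
v 3.986 0.628 -3.875
v 4.023 1.112 -3.425
v 4.215 0.498 -3.267
v 3.727 0.213 -2.921
v 3.493 1.067 -3.819
v 3.005 0.782 -3.473
v 2.328 3.266 2.307
v 2 2.695 3.95
v 2.335 4.758 2.827
v 2.006 4.187 4.47
v 3.134 3.213 2.45
v 2.805 2.642 4.093
v 3.14 4.705 2.97
v 2.812 4.134 4.613
f 2 1 5
f 2 5 3
f 3 5 6
f 3 6 4
f 5 1 7
f 5 7 6
f 6 7 8
f 6 8 4
f 7 1 9
f 7 9 8
f 8 9 10
f 8 10 4
f 9 1 11
f 9 11 10
f 10 11 12
f 10 12 4
f 11 1 13
f 11 13 12
f 12 13 14
f 12 14 4
f 13 1 15
f 13 15 14
f 14 15 16
f 14 16 4
f 15 1 17
f 15 17 16
f 16 17 18
f 16 18 4
f 17 1 19
f 17 19 18
f 18 19 20
f 18 20 4
f 19 1 21
f 19 21 20
f 20 21 22
f 20 22 4
f 21 1 23
f 21 23 22
f 22 23 24
f 22 24 4
f 23 1 25
f 23 25 24
f 24 25 26
f 24 26 4
f 25 1 27
f 25 27 26
f 26 27 28
f 26 28 4
f 27 1 29
f 27 29 28
f 28 29 30
f 28 30 4
f 29 1 31
f 29 31 30
f 30 31 32
f 30 32 4
f 31 1 2
f 31 2 32
f 32 2 3
f 32 3 4
f 34 36 33
f 37 34 33
f 33 36 35
f 35 37 33
f 34 40 36
f 38 34 37
f 38 40 34
f 36 40 35
f 39 37 35
f 35 40 39
f 39 38 37
f 40 38 39
f 41 52 46
f 41 46 42
f 41 42 48
f 41 48 51
f 41 51 52
f 42 46 50
f 46 52 45
f 52 51 43
f 51 48 47
f 48 42 49
f 44 50 45
f 44 45 43
f 44 43 47
f 44 47 49
f 44 49 50
f 45 50 46
f 43 45 52
f 47 43 51
f 49 47 48
f 50 49 42
f 54 56 53
f 57 54 53
f 53 56 55
f 55 57 53
f 54 60 56
f 58 54 57
f 58 60 54
f 56 60 55
f 59 57 55
f 55 60 59
f 59 58 57
f 60 58 59



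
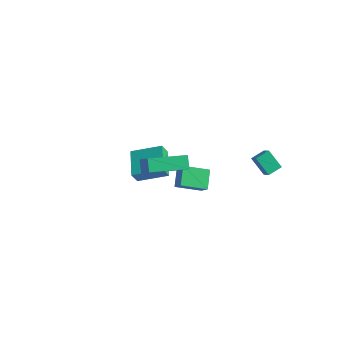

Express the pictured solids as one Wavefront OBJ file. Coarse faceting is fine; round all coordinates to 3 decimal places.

v 1.519 -2.348 0.604
v 1.058 -1.432 1.282
v 0.982 -2.137 -0.048
v 0.521 -1.22 0.631
v 2.599 -1.38 0.029
v 2.138 -0.463 0.708
v 2.062 -1.168 -0.622
v 1.601 -0.252 0.056
v 0.16 -4.153 3.739
v 1.007 -4.645 4.781
v 1.535 -2.509 3.399
v 2.382 -3.001 4.441
v 0.578 -4.619 3.179
v 1.425 -5.111 4.221
v 1.953 -2.975 2.839
v 2.8 -3.467 3.881
v -4.117 1.511 -3.61
v -4.232 1.11 -2.768
v -2.578 2.421 -2.967
v -2.693 2.02 -2.125
v -3.107 0.16 -4.115
v -3.222 -0.241 -3.273
v -1.568 1.07 -3.472
v -1.683 0.669 -2.63
v 3.934 2.206 -1.046
v 3.008 2.352 -0.219
v 4.26 2.991 -0.82
v 3.334 3.138 0.007
v 4.506 1.762 -0.327
v 3.58 1.909 0.5
v 4.832 2.548 -0.101
v 3.906 2.694 0.726
f 2 4 1
f 5 2 1
f 1 4 3
f 3 5 1
f 2 8 4
f 6 2 5
f 6 8 2
f 4 8 3
f 7 5 3
f 3 8 7
f 7 6 5
f 8 6 7
f 10 12 9
f 13 10 9
f 9 12 11
f 11 13 9
f 10 16 12
f 14 10 13
f 14 16 10
f 12 16 11
f 15 13 11
f 11 16 15
f 15 14 13
f 16 14 15
f 18 20 17
f 21 18 17
f 17 20 19
f 19 21 17
f 18 24 20
f 22 18 21
f 22 24 18
f 20 24 19
f 23 21 19
f 19 24 23
f 23 22 21
f 24 22 23
f 26 28 25
f 29 26 25
f 25 28 27
f 27 29 25
f 26 32 28
f 30 26 29
f 30 32 26
f 28 32 27
f 31 29 27
f 27 32 31
f 31 30 29
f 32 30 31



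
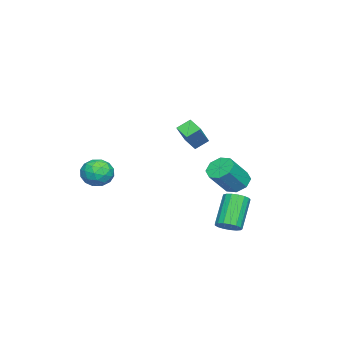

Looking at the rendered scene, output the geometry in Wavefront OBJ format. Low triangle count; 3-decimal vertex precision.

v 0.474 0.82 3.821
v 0.052 1.34 4.258
v -0.651 0.829 2.726
v -1.073 1.349 3.163
v 0.853 1.451 3.437
v 0.431 1.971 3.874
v -0.272 1.46 2.342
v -0.694 1.98 2.779
v 1.72 -2.316 0.649
v 2.286 -1.701 0.748
v 2.254 -2.979 1.712
v 2.82 -2.364 1.811
v 2.008 -2.219 1.976
v 1.678 -1.809 1.32
v 2.862 -2.871 1.14
v 2.532 -2.461 0.484
v 2.992 -2.045 1.052
v 2.464 -1.642 1.568
v 2.076 -3.038 0.892
v 1.548 -2.635 1.408
v 1.956 -1.95 0.606
v 2.584 -2.73 1.854
v 2.106 -2.644 1.952
v 2.439 -2.283 2.01
v 1.599 -2.014 0.942
v 1.932 -1.653 1
v 1.768 -1.957 1.721
v 2.608 -3.027 1.46
v 2.941 -2.666 1.518
v 2.101 -2.397 0.45
v 2.434 -2.036 0.508
v 2.772 -2.723 0.739
v 2.704 -1.791 0.842
v 3.017 -2.181 1.466
v 3.042 -2.478 1.073
v 2.848 -2.238 0.687
v 2.394 -1.554 1.146
v 2.707 -1.944 1.77
v 2.23 -1.858 1.868
v 2.036 -1.617 1.482
v 2.808 -1.756 1.324
v 1.833 -2.736 0.69
v 2.146 -3.126 1.314
v 2.504 -3.063 0.978
v 2.31 -2.822 0.592
v 1.523 -2.499 0.994
v 1.836 -2.889 1.618
v 1.692 -2.442 1.773
v 1.498 -2.202 1.387
v 1.732 -2.924 1.136
v -2.013 2.918 -0.164
v -1.604 2.548 -0.672
v -0.597 2.032 0.516
v -1.007 2.402 1.024
v -1.421 3.086 -0.592
v -0.415 2.57 0.595
v -1.585 3.526 -0.262
v -0.579 3.01 0.925
v -2 3.61 0.126
v -0.994 3.094 1.313
v -2.423 3.288 0.344
v -1.416 2.772 1.532
v -2.605 2.75 0.265
v -1.599 2.234 1.452
v -2.441 2.31 -0.065
v -1.435 1.794 1.122
v -2.026 2.226 -0.453
v -1.02 1.71 0.734
v 2.27 3.926 -1.304
v 2.596 4.4 -1.048
v 1.476 4.409 0.361
v 1.15 3.934 0.104
v 2.387 4.538 -1.215
v 1.266 4.547 0.193
v 2.151 4.536 -1.403
v 1.03 4.545 0.006
v 1.942 4.394 -1.568
v 0.822 4.403 -0.159
v 1.809 4.145 -1.673
v 0.688 4.154 -0.264
v 1.781 3.846 -1.693
v 0.66 3.854 -0.284
v 1.865 3.564 -1.624
v 0.745 3.573 -0.216
v 2.043 3.366 -1.482
v 0.922 3.374 -0.074
v 2.272 3.296 -1.299
v 1.151 3.304 0.109
v 2.501 3.37 -1.118
v 1.38 3.378 0.291
v 2.677 3.571 -0.979
v 1.556 3.58 0.43
v 2.76 3.854 -0.914
v 1.639 3.863 0.494
v 2.731 4.153 -0.939
v 1.61 4.162 0.469
f 2 4 1
f 5 2 1
f 1 4 3
f 3 5 1
f 2 8 4
f 6 2 5
f 6 8 2
f 4 8 3
f 7 5 3
f 3 8 7
f 7 6 5
f 8 6 7
f 9 46 25
f 46 20 49
f 25 49 14
f 46 49 25
f 9 25 21
f 25 14 26
f 21 26 10
f 25 26 21
f 9 21 30
f 21 10 31
f 30 31 16
f 21 31 30
f 9 30 42
f 30 16 45
f 42 45 19
f 30 45 42
f 9 42 46
f 42 19 50
f 46 50 20
f 42 50 46
f 10 26 37
f 26 14 40
f 37 40 18
f 26 40 37
f 14 49 27
f 49 20 48
f 27 48 13
f 49 48 27
f 20 50 47
f 50 19 43
f 47 43 11
f 50 43 47
f 19 45 44
f 45 16 32
f 44 32 15
f 45 32 44
f 16 31 36
f 31 10 33
f 36 33 17
f 31 33 36
f 12 38 24
f 38 18 39
f 24 39 13
f 38 39 24
f 12 24 22
f 24 13 23
f 22 23 11
f 24 23 22
f 12 22 29
f 22 11 28
f 29 28 15
f 22 28 29
f 12 29 34
f 29 15 35
f 34 35 17
f 29 35 34
f 12 34 38
f 34 17 41
f 38 41 18
f 34 41 38
f 13 39 27
f 39 18 40
f 27 40 14
f 39 40 27
f 11 23 47
f 23 13 48
f 47 48 20
f 23 48 47
f 15 28 44
f 28 11 43
f 44 43 19
f 28 43 44
f 17 35 36
f 35 15 32
f 36 32 16
f 35 32 36
f 18 41 37
f 41 17 33
f 37 33 10
f 41 33 37
f 52 51 55
f 52 55 53
f 53 55 56
f 53 56 54
f 55 51 57
f 55 57 56
f 56 57 58
f 56 58 54
f 57 51 59
f 57 59 58
f 58 59 60
f 58 60 54
f 59 51 61
f 59 61 60
f 60 61 62
f 60 62 54
f 61 51 63
f 61 63 62
f 62 63 64
f 62 64 54
f 63 51 65
f 63 65 64
f 64 65 66
f 64 66 54
f 65 51 67
f 65 67 66
f 66 67 68
f 66 68 54
f 67 51 52
f 67 52 68
f 68 52 53
f 68 53 54
f 70 69 73
f 70 73 71
f 71 73 74
f 71 74 72
f 73 69 75
f 73 75 74
f 74 75 76
f 74 76 72
f 75 69 77
f 75 77 76
f 76 77 78
f 76 78 72
f 77 69 79
f 77 79 78
f 78 79 80
f 78 80 72
f 79 69 81
f 79 81 80
f 80 81 82
f 80 82 72
f 81 69 83
f 81 83 82
f 82 83 84
f 82 84 72
f 83 69 85
f 83 85 84
f 84 85 86
f 84 86 72
f 85 69 87
f 85 87 86
f 86 87 88
f 86 88 72
f 87 69 89
f 87 89 88
f 88 89 90
f 88 90 72
f 89 69 91
f 89 91 90
f 90 91 92
f 90 92 72
f 91 69 93
f 91 93 92
f 92 93 94
f 92 94 72
f 93 69 95
f 93 95 94
f 94 95 96
f 94 96 72
f 95 69 70
f 95 70 96
f 96 70 71
f 96 71 72



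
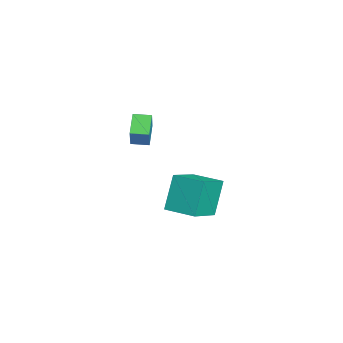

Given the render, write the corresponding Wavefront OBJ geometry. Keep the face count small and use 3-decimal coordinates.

v 2.533 1.699 -1.54
v 1.785 2.138 0.139
v 3.389 2.942 -1.484
v 2.641 3.381 0.196
v 3.899 0.719 -0.676
v 3.151 1.158 1.004
v 4.755 1.962 -0.619
v 4.007 2.401 1.06
v -1.626 -0.475 0.17
v -2.671 -0.284 0.829
v -1.495 0.394 0.128
v -2.54 0.585 0.787
v -0.94 -0.525 1.273
v -1.985 -0.334 1.932
v -0.809 0.344 1.231
v -1.854 0.535 1.89
f 2 4 1
f 5 2 1
f 1 4 3
f 3 5 1
f 2 8 4
f 6 2 5
f 6 8 2
f 4 8 3
f 7 5 3
f 3 8 7
f 7 6 5
f 8 6 7
f 10 12 9
f 13 10 9
f 9 12 11
f 11 13 9
f 10 16 12
f 14 10 13
f 14 16 10
f 12 16 11
f 15 13 11
f 11 16 15
f 15 14 13
f 16 14 15



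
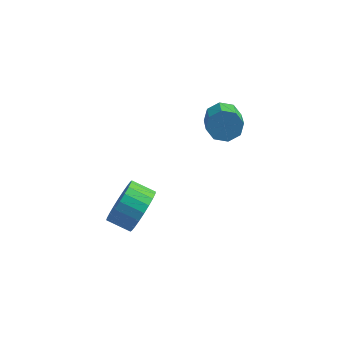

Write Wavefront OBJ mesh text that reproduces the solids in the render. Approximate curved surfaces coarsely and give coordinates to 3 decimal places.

v -3.485 -1.036 -1.718
v -3.123 -0.609 -0.889
v -4.094 -0.557 -0.493
v -4.455 -0.984 -1.322
v -3.197 -0.296 -1.111
v -4.168 -0.244 -0.714
v -3.314 -0.095 -1.424
v -4.285 -0.044 -1.028
v -3.458 -0.038 -1.783
v -4.429 0.013 -1.386
v -3.605 -0.133 -2.131
v -4.576 -0.081 -1.735
v -3.734 -0.365 -2.417
v -4.705 -0.314 -2.02
v -3.825 -0.7 -2.596
v -4.796 -0.648 -2.2
v -3.864 -1.085 -2.642
v -4.835 -1.033 -2.245
v -3.846 -1.463 -2.547
v -4.817 -1.411 -2.151
v -3.772 -1.776 -2.326
v -4.743 -1.724 -1.929
v -3.655 -1.976 -2.012
v -4.626 -1.925 -1.616
v -3.511 -2.033 -1.654
v -4.482 -1.982 -1.257
v -3.364 -1.939 -1.305
v -4.335 -1.887 -0.909
v -3.235 -1.706 -1.02
v -4.206 -1.655 -0.623
v -3.144 -1.372 -0.84
v -4.115 -1.32 -0.444
v -3.105 -0.987 -0.795
v -4.076 -0.935 -0.398
v -1.062 1.46 2.527
v -0.744 1.851 3.041
v -0.4 0.851 3.588
v -0.718 0.46 3.073
v -1.27 1.734 3.159
v -0.926 0.735 3.706
v -1.673 1.457 2.906
v -1.33 0.458 3.453
v -1.719 1.182 2.431
v -1.376 0.182 2.978
v -1.38 1.069 2.012
v -1.036 0.069 2.559
v -0.854 1.185 1.894
v -0.51 0.186 2.441
v -0.45 1.462 2.147
v -0.107 0.463 2.694
v -0.404 1.738 2.622
v -0.061 0.738 3.169
f 2 1 5
f 2 5 3
f 3 5 6
f 3 6 4
f 5 1 7
f 5 7 6
f 6 7 8
f 6 8 4
f 7 1 9
f 7 9 8
f 8 9 10
f 8 10 4
f 9 1 11
f 9 11 10
f 10 11 12
f 10 12 4
f 11 1 13
f 11 13 12
f 12 13 14
f 12 14 4
f 13 1 15
f 13 15 14
f 14 15 16
f 14 16 4
f 15 1 17
f 15 17 16
f 16 17 18
f 16 18 4
f 17 1 19
f 17 19 18
f 18 19 20
f 18 20 4
f 19 1 21
f 19 21 20
f 20 21 22
f 20 22 4
f 21 1 23
f 21 23 22
f 22 23 24
f 22 24 4
f 23 1 25
f 23 25 24
f 24 25 26
f 24 26 4
f 25 1 27
f 25 27 26
f 26 27 28
f 26 28 4
f 27 1 29
f 27 29 28
f 28 29 30
f 28 30 4
f 29 1 31
f 29 31 30
f 30 31 32
f 30 32 4
f 31 1 33
f 31 33 32
f 32 33 34
f 32 34 4
f 33 1 2
f 33 2 34
f 34 2 3
f 34 3 4
f 36 35 39
f 36 39 37
f 37 39 40
f 37 40 38
f 39 35 41
f 39 41 40
f 40 41 42
f 40 42 38
f 41 35 43
f 41 43 42
f 42 43 44
f 42 44 38
f 43 35 45
f 43 45 44
f 44 45 46
f 44 46 38
f 45 35 47
f 45 47 46
f 46 47 48
f 46 48 38
f 47 35 49
f 47 49 48
f 48 49 50
f 48 50 38
f 49 35 51
f 49 51 50
f 50 51 52
f 50 52 38
f 51 35 36
f 51 36 52
f 52 36 37
f 52 37 38



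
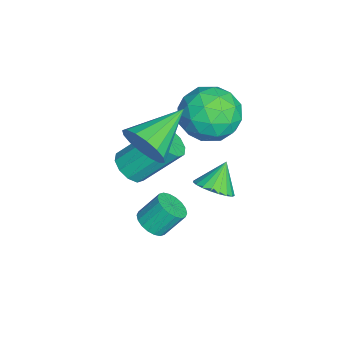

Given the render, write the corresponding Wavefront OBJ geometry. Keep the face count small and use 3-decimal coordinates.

v -0.029 -2.238 -0.651
v 0.255 -1.752 -1.1
v 0.113 -0.375 0.302
v -0.171 -0.862 0.751
v -0.187 -1.745 -1.151
v -0.329 -0.369 0.251
v -0.569 -1.927 -1.012
v -0.711 -0.55 0.391
v -0.744 -2.227 -0.734
v -0.886 -0.851 0.668
v -0.646 -2.532 -0.425
v -0.788 -1.156 0.977
v -0.313 -2.725 -0.202
v -0.455 -1.348 1.2
v 0.129 -2.731 -0.151
v -0.013 -1.355 1.251
v 0.511 -2.55 -0.291
v 0.369 -1.173 1.112
v 0.686 -2.249 -0.568
v 0.544 -0.873 0.834
v 0.588 -1.944 -0.877
v 0.446 -0.568 0.525
v -0.571 1.484 2.515
v 0.315 0.865 2.983
v -0.995 0.015 1.377
v -0.109 -0.604 1.845
v -1.062 -0.357 2.492
v -0.8 0.55 3.195
v 0.12 0.33 1.165
v 0.382 1.237 1.868
v 0.742 0.152 2.149
v 0.011 -0.273 2.969
v -0.691 1.153 1.391
v -1.422 0.728 2.211
v -0.091 1.303 2.849
v -0.589 -0.423 1.511
v -1.149 -0.278 1.891
v -0.629 -0.642 2.166
v -0.746 1.118 2.974
v -0.225 0.754 3.249
v -1.035 0.036 2.96
v -0.455 0.126 1.111
v 0.066 -0.238 1.386
v -0.051 1.522 2.194
v 0.469 1.158 2.469
v 0.355 0.844 1.4
v 0.681 0.52 2.634
v 0.431 -0.343 1.965
v 0.566 0.206 1.565
v 0.72 0.739 1.978
v 0.251 0.27 3.116
v 0.002 -0.593 2.447
v -0.558 -0.448 2.827
v -0.404 0.085 3.24
v 0.502 -0.149 2.625
v -0.682 1.473 1.913
v -0.931 0.61 1.244
v -0.276 0.795 1.12
v -0.122 1.328 1.533
v -1.111 1.223 2.395
v -1.361 0.36 1.726
v -1.4 0.141 2.382
v -1.246 0.674 2.795
v -1.182 1.029 1.735
v 0.033 0.628 -1.67
v 0.484 0.247 -1.175
v -0.613 1.032 -0.77
v 0.632 0.53 -1.196
v 0.677 0.83 -1.299
v 0.61 1.095 -1.466
v 0.444 1.279 -1.668
v 0.207 1.35 -1.871
v -0.06 1.297 -2.039
v -0.312 1.128 -2.143
v -0.503 0.872 -2.165
v -0.602 0.574 -2.102
v -0.591 0.286 -1.964
v -0.472 0.056 -1.776
v -0.265 -0.075 -1.569
v -0.007 -0.084 -1.379
v 0.258 0.029 -1.24
v 3.016 -1.309 -0.525
v 3.591 -1.394 -0.341
v 3.419 -0.717 0.509
v 2.844 -0.631 0.325
v 3.612 -1.181 -0.507
v 3.44 -0.503 0.343
v 3.515 -0.992 -0.676
v 3.343 -0.315 0.173
v 3.319 -0.867 -0.816
v 3.147 -0.189 0.034
v 3.063 -0.828 -0.898
v 2.892 -0.151 -0.048
v 2.798 -0.885 -0.906
v 2.626 -0.208 -0.056
v 2.576 -1.026 -0.839
v 2.404 -0.349 0.011
v 2.441 -1.223 -0.709
v 2.269 -0.546 0.141
v 2.42 -1.437 -0.543
v 2.248 -0.759 0.307
v 2.517 -1.625 -0.373
v 2.345 -0.948 0.476
v 2.713 -1.751 -0.234
v 2.541 -1.073 0.616
v 2.968 -1.789 -0.152
v 2.797 -1.112 0.698
v 3.234 -1.732 -0.144
v 3.062 -1.055 0.706
v 3.456 -1.591 -0.211
v 3.284 -0.914 0.639
v 1.908 -1.62 2.527
v 2.388 -1.479 3.299
v 0.472 -0.38 3.193
v 2.538 -1.143 2.997
v 2.52 -0.934 2.57
v 2.337 -0.909 2.13
v 2.04 -1.075 1.797
v 1.707 -1.386 1.66
v 1.428 -1.76 1.755
v 1.277 -2.097 2.056
v 1.296 -2.305 2.484
v 1.478 -2.33 2.923
v 1.776 -2.165 3.256
v 2.108 -1.853 3.394
f 2 1 5
f 2 5 3
f 3 5 6
f 3 6 4
f 5 1 7
f 5 7 6
f 6 7 8
f 6 8 4
f 7 1 9
f 7 9 8
f 8 9 10
f 8 10 4
f 9 1 11
f 9 11 10
f 10 11 12
f 10 12 4
f 11 1 13
f 11 13 12
f 12 13 14
f 12 14 4
f 13 1 15
f 13 15 14
f 14 15 16
f 14 16 4
f 15 1 17
f 15 17 16
f 16 17 18
f 16 18 4
f 17 1 19
f 17 19 18
f 18 19 20
f 18 20 4
f 19 1 21
f 19 21 20
f 20 21 22
f 20 22 4
f 21 1 2
f 21 2 22
f 22 2 3
f 22 3 4
f 23 60 39
f 60 34 63
f 39 63 28
f 60 63 39
f 23 39 35
f 39 28 40
f 35 40 24
f 39 40 35
f 23 35 44
f 35 24 45
f 44 45 30
f 35 45 44
f 23 44 56
f 44 30 59
f 56 59 33
f 44 59 56
f 23 56 60
f 56 33 64
f 60 64 34
f 56 64 60
f 24 40 51
f 40 28 54
f 51 54 32
f 40 54 51
f 28 63 41
f 63 34 62
f 41 62 27
f 63 62 41
f 34 64 61
f 64 33 57
f 61 57 25
f 64 57 61
f 33 59 58
f 59 30 46
f 58 46 29
f 59 46 58
f 30 45 50
f 45 24 47
f 50 47 31
f 45 47 50
f 26 52 38
f 52 32 53
f 38 53 27
f 52 53 38
f 26 38 36
f 38 27 37
f 36 37 25
f 38 37 36
f 26 36 43
f 36 25 42
f 43 42 29
f 36 42 43
f 26 43 48
f 43 29 49
f 48 49 31
f 43 49 48
f 26 48 52
f 48 31 55
f 52 55 32
f 48 55 52
f 27 53 41
f 53 32 54
f 41 54 28
f 53 54 41
f 25 37 61
f 37 27 62
f 61 62 34
f 37 62 61
f 29 42 58
f 42 25 57
f 58 57 33
f 42 57 58
f 31 49 50
f 49 29 46
f 50 46 30
f 49 46 50
f 32 55 51
f 55 31 47
f 51 47 24
f 55 47 51
f 66 65 68
f 66 68 67
f 68 65 69
f 68 69 67
f 69 65 70
f 69 70 67
f 70 65 71
f 70 71 67
f 71 65 72
f 71 72 67
f 72 65 73
f 72 73 67
f 73 65 74
f 73 74 67
f 74 65 75
f 74 75 67
f 75 65 76
f 75 76 67
f 76 65 77
f 76 77 67
f 77 65 78
f 77 78 67
f 78 65 79
f 78 79 67
f 79 65 80
f 79 80 67
f 80 65 81
f 80 81 67
f 81 65 66
f 81 66 67
f 83 82 86
f 83 86 84
f 84 86 87
f 84 87 85
f 86 82 88
f 86 88 87
f 87 88 89
f 87 89 85
f 88 82 90
f 88 90 89
f 89 90 91
f 89 91 85
f 90 82 92
f 90 92 91
f 91 92 93
f 91 93 85
f 92 82 94
f 92 94 93
f 93 94 95
f 93 95 85
f 94 82 96
f 94 96 95
f 95 96 97
f 95 97 85
f 96 82 98
f 96 98 97
f 97 98 99
f 97 99 85
f 98 82 100
f 98 100 99
f 99 100 101
f 99 101 85
f 100 82 102
f 100 102 101
f 101 102 103
f 101 103 85
f 102 82 104
f 102 104 103
f 103 104 105
f 103 105 85
f 104 82 106
f 104 106 105
f 105 106 107
f 105 107 85
f 106 82 108
f 106 108 107
f 107 108 109
f 107 109 85
f 108 82 110
f 108 110 109
f 109 110 111
f 109 111 85
f 110 82 83
f 110 83 111
f 111 83 84
f 111 84 85
f 113 112 115
f 113 115 114
f 115 112 116
f 115 116 114
f 116 112 117
f 116 117 114
f 117 112 118
f 117 118 114
f 118 112 119
f 118 119 114
f 119 112 120
f 119 120 114
f 120 112 121
f 120 121 114
f 121 112 122
f 121 122 114
f 122 112 123
f 122 123 114
f 123 112 124
f 123 124 114
f 124 112 125
f 124 125 114
f 125 112 113
f 125 113 114



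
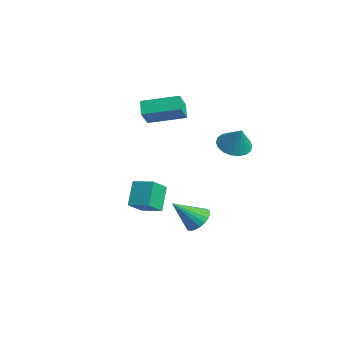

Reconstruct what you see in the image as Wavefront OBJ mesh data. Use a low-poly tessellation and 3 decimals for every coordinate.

v 1.125 -0.396 -3.412
v 1.743 -0.812 -3.705
v 0.875 -1.644 -2.168
v 1.891 -0.617 -3.479
v 1.907 -0.384 -3.243
v 1.787 -0.153 -3.035
v 1.553 0.036 -2.893
v 1.245 0.15 -2.84
v 0.916 0.17 -2.887
v 0.624 0.092 -3.024
v 0.418 -0.071 -3.229
v 0.334 -0.29 -3.465
v 0.387 -0.527 -3.692
v 0.568 -0.742 -3.871
v 0.845 -0.896 -3.97
v 1.17 -0.965 -3.973
v 1.488 -0.935 -3.879
v 0.008 -2.612 -1.259
v 0.53 -3.5 -0.499
v 0.869 -1.914 -1.035
v 1.39 -2.802 -0.275
v 0.75 -3.158 -2.405
v 1.271 -4.046 -1.645
v 1.61 -2.46 -2.181
v 2.132 -3.348 -1.421
v 2.751 0.696 2.127
v 3.393 0.236 1.762
v 3.449 0.744 3.293
v 3.495 0.602 1.686
v 3.449 0.986 1.697
v 3.265 1.313 1.793
v 2.98 1.517 1.956
v 2.648 1.559 2.152
v 2.338 1.43 2.343
v 2.109 1.155 2.492
v 2.007 0.789 2.568
v 2.053 0.405 2.557
v 2.237 0.078 2.46
v 2.523 -0.126 2.298
v 2.854 -0.168 2.102
v 3.164 -0.039 1.91
v -2.65 -1.487 2.677
v -2.099 -2.042 3.548
v -1.691 0.163 3.122
v -1.141 -0.391 3.993
v -1.959 -1.729 2.087
v -1.409 -2.283 2.958
v -1.001 -0.078 2.532
v -0.45 -0.633 3.403
f 2 1 4
f 2 4 3
f 4 1 5
f 4 5 3
f 5 1 6
f 5 6 3
f 6 1 7
f 6 7 3
f 7 1 8
f 7 8 3
f 8 1 9
f 8 9 3
f 9 1 10
f 9 10 3
f 10 1 11
f 10 11 3
f 11 1 12
f 11 12 3
f 12 1 13
f 12 13 3
f 13 1 14
f 13 14 3
f 14 1 15
f 14 15 3
f 15 1 16
f 15 16 3
f 16 1 17
f 16 17 3
f 17 1 2
f 17 2 3
f 19 21 18
f 22 19 18
f 18 21 20
f 20 22 18
f 19 25 21
f 23 19 22
f 23 25 19
f 21 25 20
f 24 22 20
f 20 25 24
f 24 23 22
f 25 23 24
f 27 26 29
f 27 29 28
f 29 26 30
f 29 30 28
f 30 26 31
f 30 31 28
f 31 26 32
f 31 32 28
f 32 26 33
f 32 33 28
f 33 26 34
f 33 34 28
f 34 26 35
f 34 35 28
f 35 26 36
f 35 36 28
f 36 26 37
f 36 37 28
f 37 26 38
f 37 38 28
f 38 26 39
f 38 39 28
f 39 26 40
f 39 40 28
f 40 26 41
f 40 41 28
f 41 26 27
f 41 27 28
f 43 45 42
f 46 43 42
f 42 45 44
f 44 46 42
f 43 49 45
f 47 43 46
f 47 49 43
f 45 49 44
f 48 46 44
f 44 49 48
f 48 47 46
f 49 47 48



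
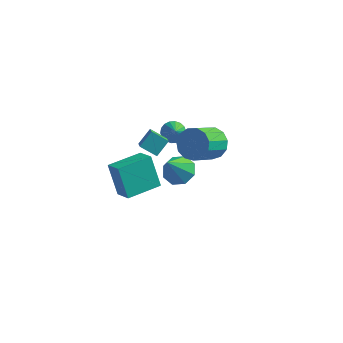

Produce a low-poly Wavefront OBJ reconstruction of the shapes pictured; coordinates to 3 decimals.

v -0.735 2.834 -2.011
v -0.087 2.113 -2.33
v -1.065 1.766 -0.269
v 0.268 2.673 -1.919
v 0.037 3.328 -1.562
v -0.647 3.693 -1.468
v -1.382 3.555 -1.692
v -1.738 2.994 -2.103
v -1.506 2.34 -2.46
v -0.822 1.975 -2.554
v 1.723 1.246 3.077
v 2.624 1.315 3.571
v 2.078 -0.196 4.778
v 1.177 -0.266 4.283
v 2.257 1.669 3.849
v 1.711 0.157 5.056
v 1.721 1.889 3.881
v 1.175 0.377 5.088
v 1.185 1.904 3.658
v 0.639 0.392 4.865
v 0.82 1.711 3.251
v 0.274 0.199 4.457
v 0.742 1.37 2.788
v 0.196 -0.142 3.994
v 0.975 0.989 2.416
v 0.429 -0.523 3.623
v 1.446 0.69 2.255
v 0.9 -0.822 3.462
v 2.004 0.568 2.354
v 1.458 -0.944 3.561
v 2.474 0.661 2.683
v 1.928 -0.851 3.89
v 2.705 0.939 3.137
v 2.158 -0.573 4.343
v -1.529 -1.141 3.944
v -1.148 -0.353 4.659
v -1.92 -0.352 3.284
v -1.539 0.435 3.999
v -0.561 -1.115 3.401
v -0.18 -0.328 4.116
v -0.952 -0.327 2.741
v -0.571 0.461 3.456
v -1.833 -3.708 2.084
v -2.616 -3.076 3.79
v -0.59 -2.116 2.065
v -1.373 -1.484 3.77
v -0.967 -4.376 2.73
v -1.75 -3.744 4.435
v 0.276 -2.784 2.71
v -0.507 -2.152 4.416
v -1.588 4.233 0.002
v -0.924 4.56 0.001
v -1.092 3.227 1.238
v -1.095 4.741 0.217
v -1.363 4.822 0.39
v -1.676 4.786 0.486
v -1.971 4.64 0.487
v -2.191 4.414 0.391
v -2.291 4.153 0.218
v -2.252 3.907 0.002
v -2.082 3.726 -0.213
v -1.814 3.645 -0.387
v -1.501 3.681 -0.483
v -1.205 3.826 -0.483
v -0.985 4.052 -0.388
v -0.885 4.314 -0.215
f 2 1 4
f 2 4 3
f 4 1 5
f 4 5 3
f 5 1 6
f 5 6 3
f 6 1 7
f 6 7 3
f 7 1 8
f 7 8 3
f 8 1 9
f 8 9 3
f 9 1 10
f 9 10 3
f 10 1 2
f 10 2 3
f 12 11 15
f 12 15 13
f 13 15 16
f 13 16 14
f 15 11 17
f 15 17 16
f 16 17 18
f 16 18 14
f 17 11 19
f 17 19 18
f 18 19 20
f 18 20 14
f 19 11 21
f 19 21 20
f 20 21 22
f 20 22 14
f 21 11 23
f 21 23 22
f 22 23 24
f 22 24 14
f 23 11 25
f 23 25 24
f 24 25 26
f 24 26 14
f 25 11 27
f 25 27 26
f 26 27 28
f 26 28 14
f 27 11 29
f 27 29 28
f 28 29 30
f 28 30 14
f 29 11 31
f 29 31 30
f 30 31 32
f 30 32 14
f 31 11 33
f 31 33 32
f 32 33 34
f 32 34 14
f 33 11 12
f 33 12 34
f 34 12 13
f 34 13 14
f 36 38 35
f 39 36 35
f 35 38 37
f 37 39 35
f 36 42 38
f 40 36 39
f 40 42 36
f 38 42 37
f 41 39 37
f 37 42 41
f 41 40 39
f 42 40 41
f 44 46 43
f 47 44 43
f 43 46 45
f 45 47 43
f 44 50 46
f 48 44 47
f 48 50 44
f 46 50 45
f 49 47 45
f 45 50 49
f 49 48 47
f 50 48 49
f 52 51 54
f 52 54 53
f 54 51 55
f 54 55 53
f 55 51 56
f 55 56 53
f 56 51 57
f 56 57 53
f 57 51 58
f 57 58 53
f 58 51 59
f 58 59 53
f 59 51 60
f 59 60 53
f 60 51 61
f 60 61 53
f 61 51 62
f 61 62 53
f 62 51 63
f 62 63 53
f 63 51 64
f 63 64 53
f 64 51 65
f 64 65 53
f 65 51 66
f 65 66 53
f 66 51 52
f 66 52 53

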